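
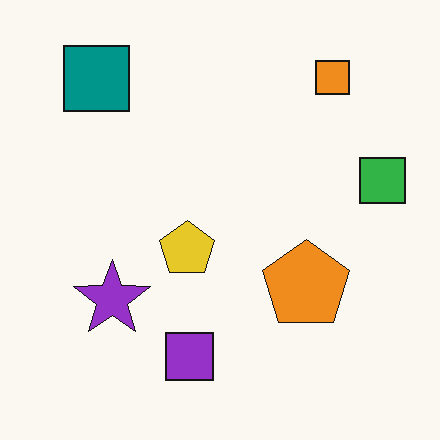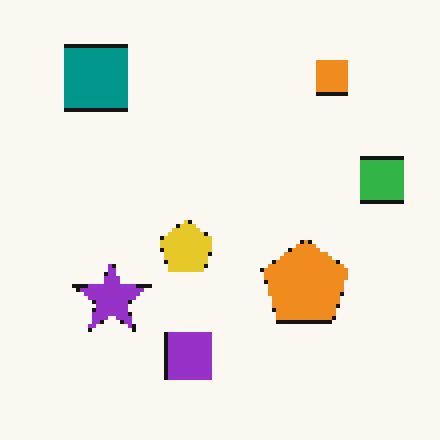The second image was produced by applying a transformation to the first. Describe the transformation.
It was mildly pixelated.

Shapes are reduced to large square blocks; fine edges and outlines are lost — a downscale-then-upscale (mosaic) effect.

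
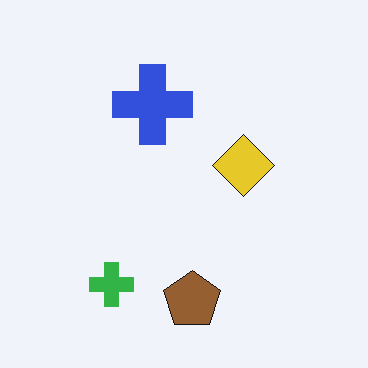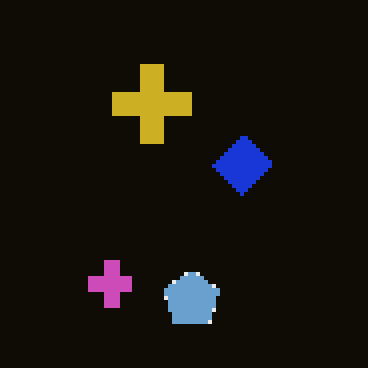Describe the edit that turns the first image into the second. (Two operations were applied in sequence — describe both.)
This is the original image color-inverted (negative), then mildly pixelated.

The light background has become dark and every shape's color is its complement — a photographic negative. Shapes are reduced to large square blocks; fine edges and outlines are lost — a downscale-then-upscale (mosaic) effect.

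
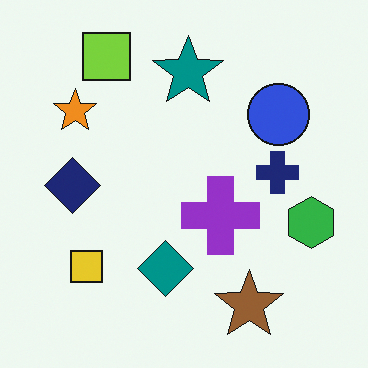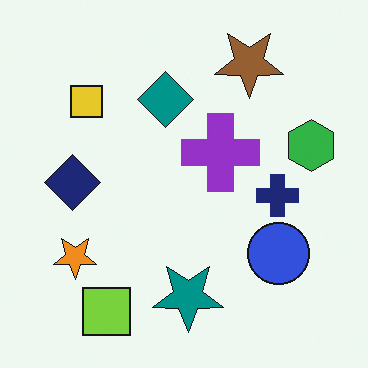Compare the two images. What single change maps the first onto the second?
The transformation is: flipped vertically (top ↔ bottom).

The lime square is in the top-left of the first image and the bottom-left of the second — shapes on opposite sides of the horizontal midline have swapped in a mirror flip.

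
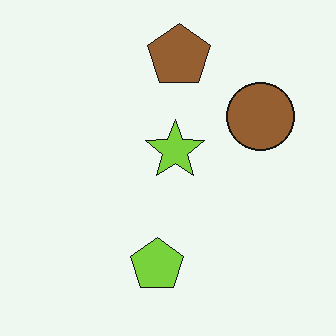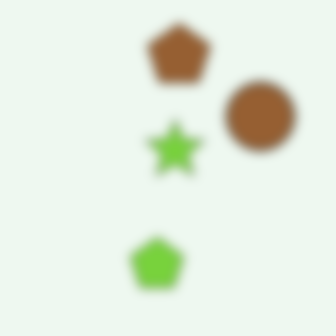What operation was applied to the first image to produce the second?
The second image is the first heavily blurred.

Shape edges and outlines are uniformly softened across the whole image.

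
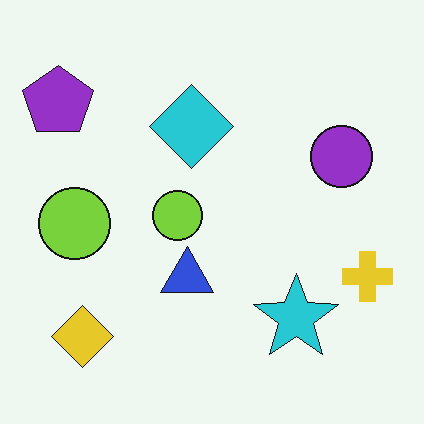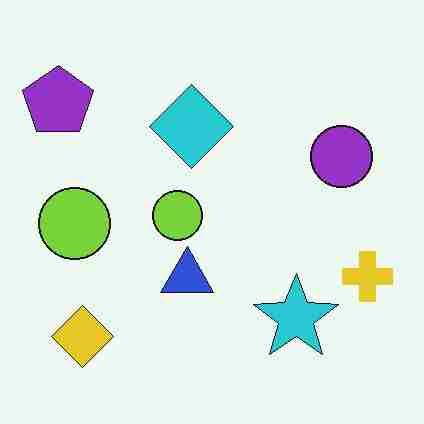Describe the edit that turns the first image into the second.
It was heavily JPEG-compressed with obvious blocking artifacts.

Blocky 8×8 compression artifacts appear around shape edges and the flat background shows ringing — characteristic JPEG degradation.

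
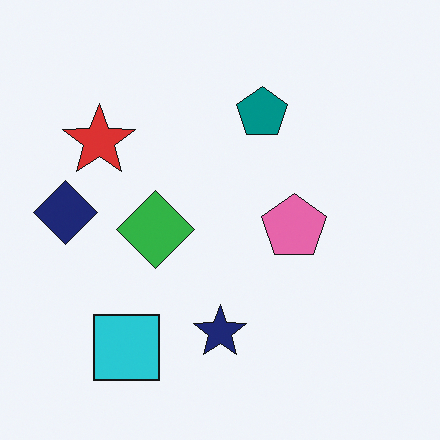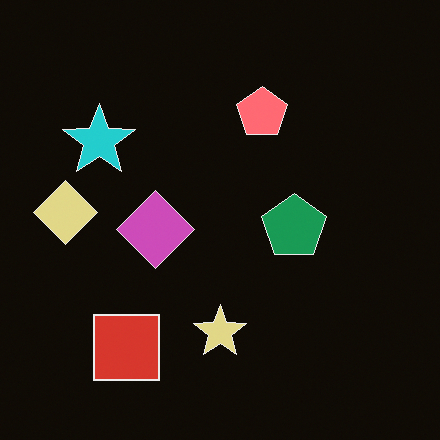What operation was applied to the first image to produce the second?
The second image is the first color-inverted (negative).

The light background has become dark and every shape's color is its complement — a photographic negative.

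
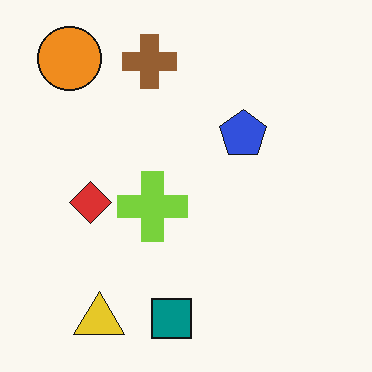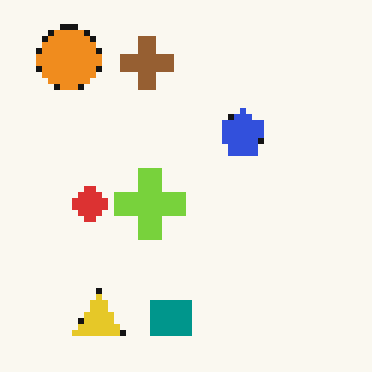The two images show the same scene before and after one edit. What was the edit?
It was pixelated into visible square blocks.

Shapes are reduced to large square blocks; fine edges and outlines are lost — a downscale-then-upscale (mosaic) effect.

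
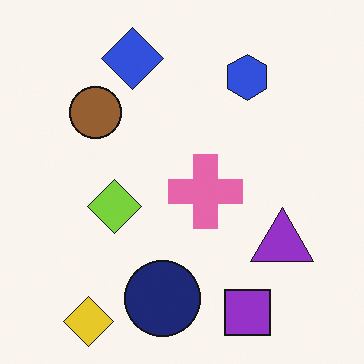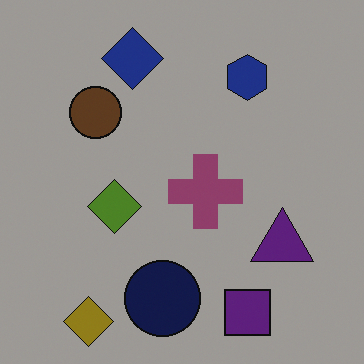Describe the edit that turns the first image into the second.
The transformation is: noticeably darkened.

Every pixel — background and shapes alike — is uniformly darkened.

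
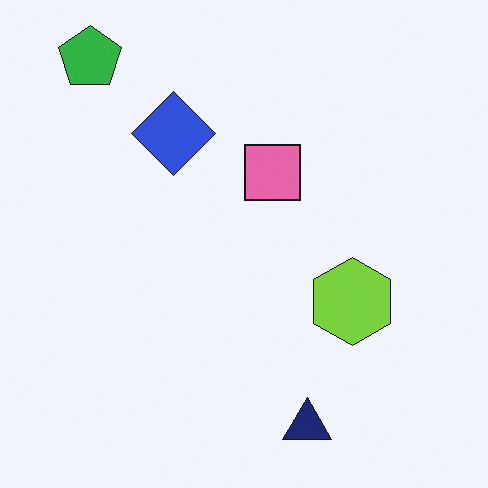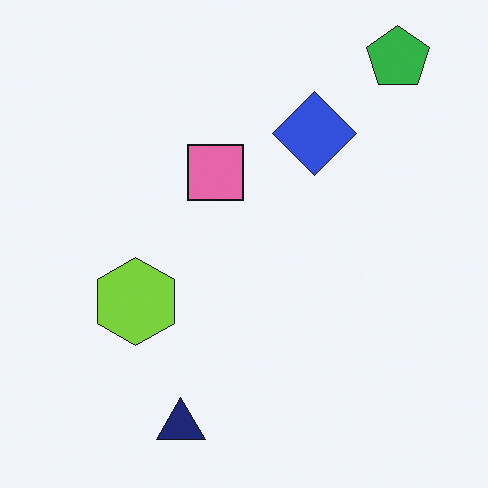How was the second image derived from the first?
This is the original image flipped horizontally (left ↔ right).

The green pentagon is in the top-left of the first image and the top-right of the second — shapes on opposite sides of the vertical midline have swapped in a mirror flip.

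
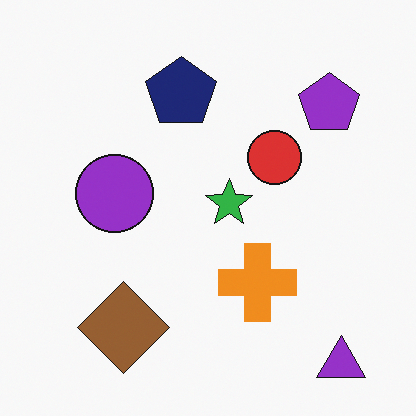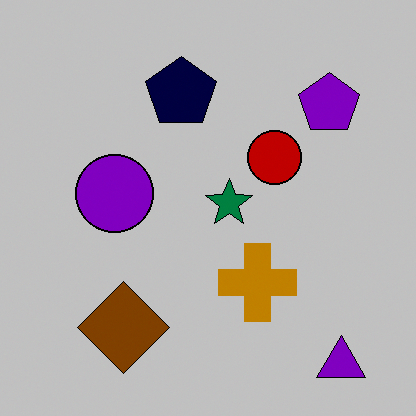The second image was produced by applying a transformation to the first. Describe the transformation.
It was heavily posterized to just a handful of flat colors.

Each flat color has snapped to a coarser quantized level — most visibly, the near-white background has dropped to a flat grey.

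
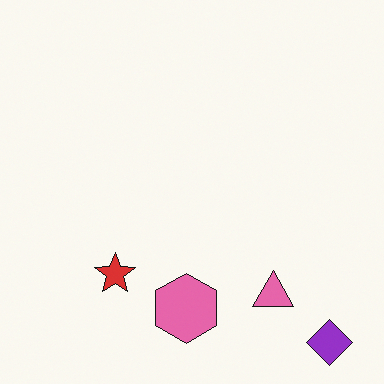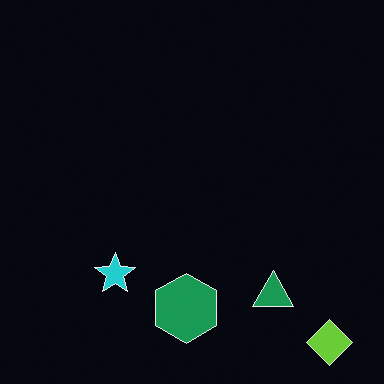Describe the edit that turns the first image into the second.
The transformation is: color-inverted (negative).

The light background has become dark and every shape's color is its complement — a photographic negative.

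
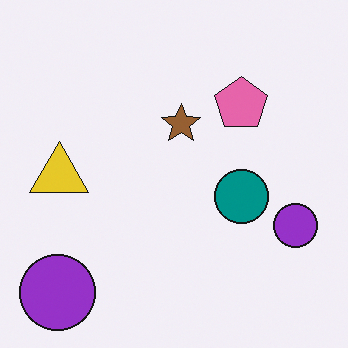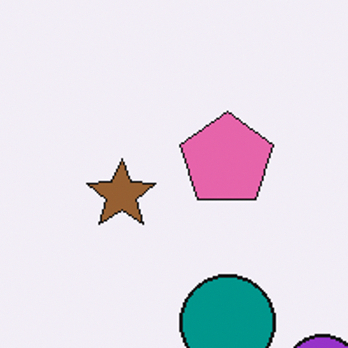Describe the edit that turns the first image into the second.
The image was cropped tightly and scaled back up.

The visible shapes are larger and the field of view is narrower; shapes near the original edges may be partly or wholly outside the frame — a crop-and-rescale.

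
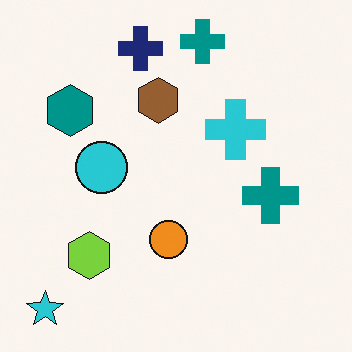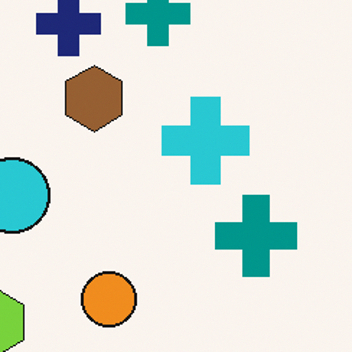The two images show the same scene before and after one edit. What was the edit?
This is the original image cropped slightly and scaled back up.

The visible shapes are larger and the field of view is narrower; shapes near the original edges may be partly or wholly outside the frame — a crop-and-rescale.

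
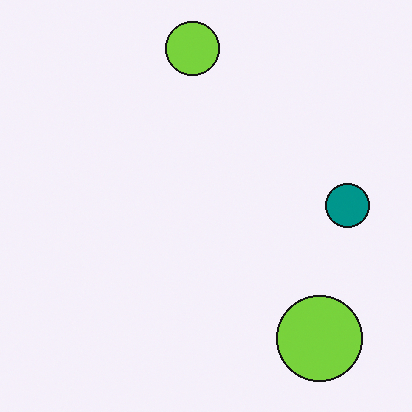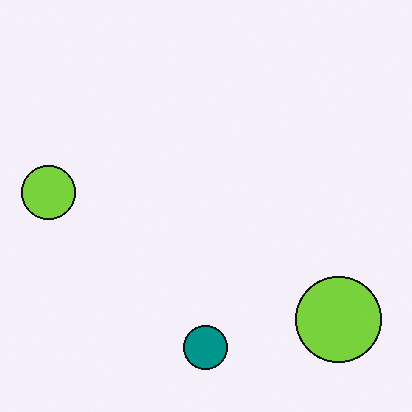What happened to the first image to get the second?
The image was transposed (reflected across the top-left ↔ bottom-right diagonal).

Shapes have swapped their row and column positions — what was in the top-right is now in the bottom-left — a diagonal reflection.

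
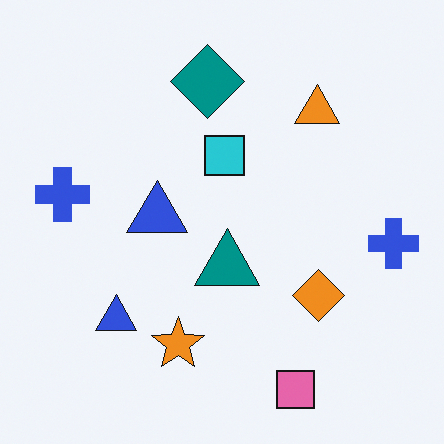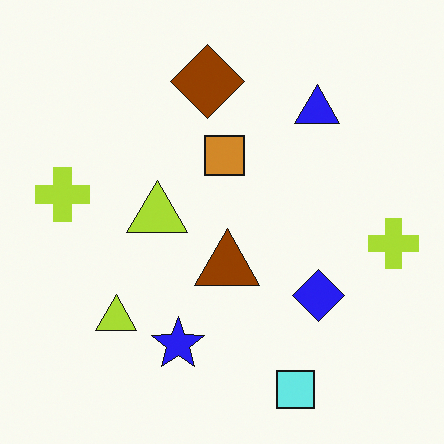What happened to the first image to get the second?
The image was hue-shifted by a large amount.

Every shape's color has rotated by the same amount around the hue wheel — a uniform hue shift.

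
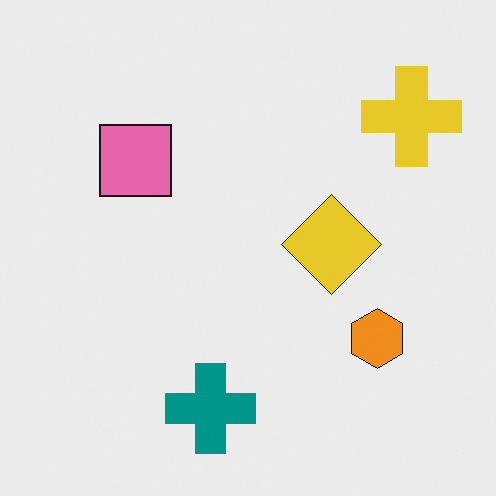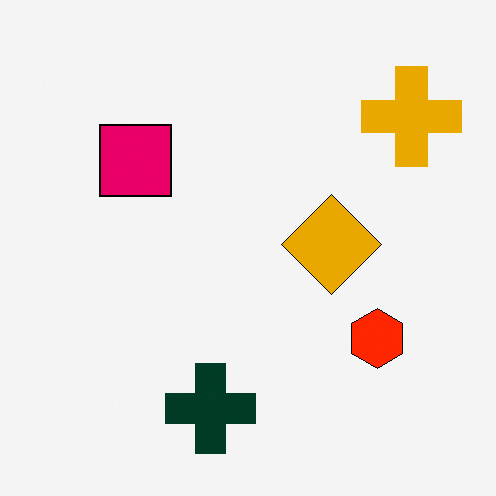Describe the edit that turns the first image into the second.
The second image is the first given much higher contrast.

Tones are pushed away from mid-grey across the whole image — a global contrast change.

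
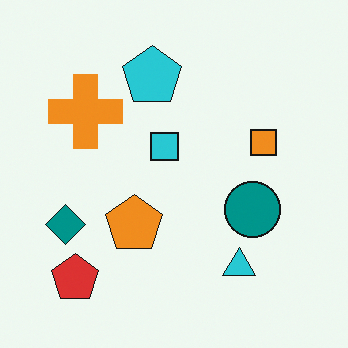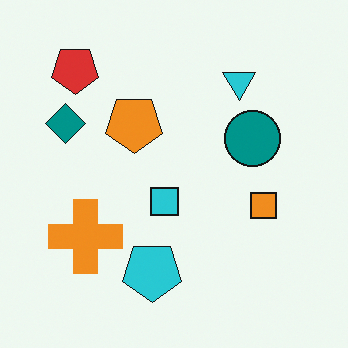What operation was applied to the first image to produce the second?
The transformation is: flipped vertically (top ↔ bottom).

The red pentagon is in the bottom-left of the first image and the top-left of the second — shapes on opposite sides of the horizontal midline have swapped in a mirror flip.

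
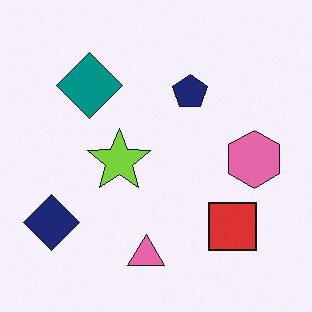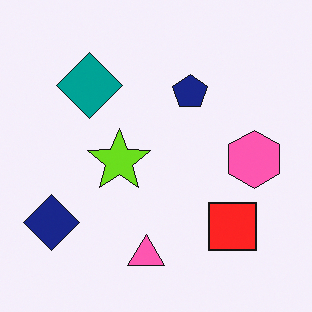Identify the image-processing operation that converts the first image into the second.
The second image is the first slightly oversaturated.

All colors are more vivid — a global saturation change.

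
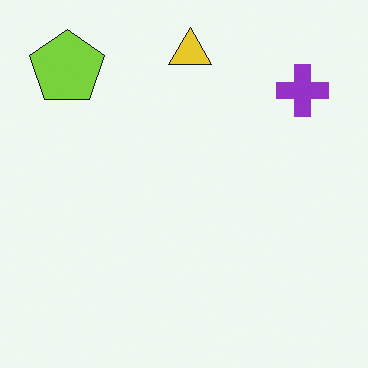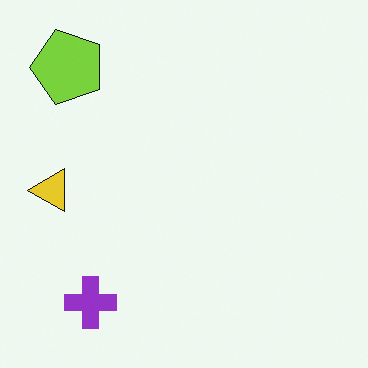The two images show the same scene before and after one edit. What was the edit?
It was transposed (reflected across the top-left ↔ bottom-right diagonal).

Shapes have swapped their row and column positions — what was in the top-right is now in the bottom-left — a diagonal reflection.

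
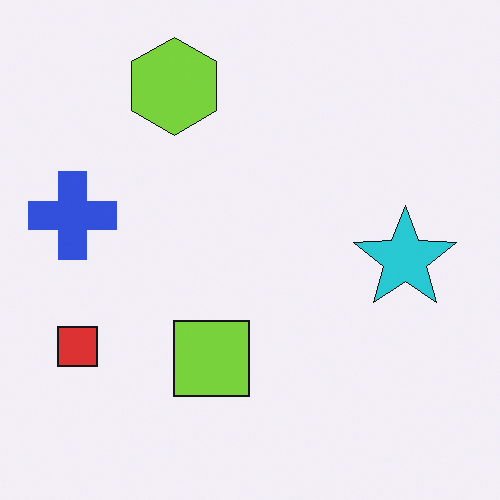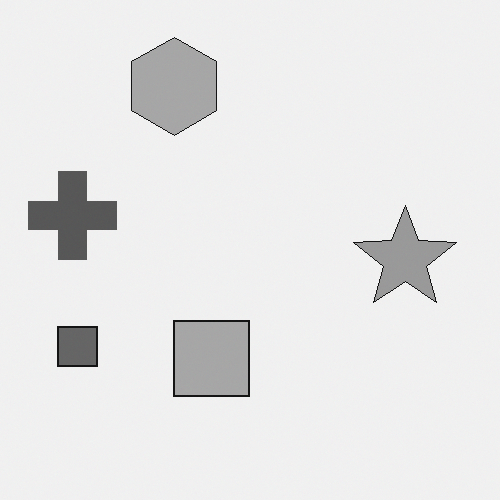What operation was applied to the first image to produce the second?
This is the original image converted to grayscale.

All color is removed — every shape is now a shade of grey.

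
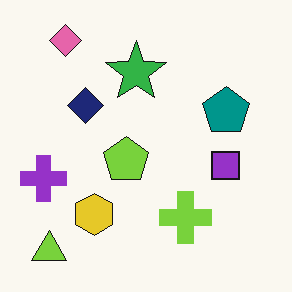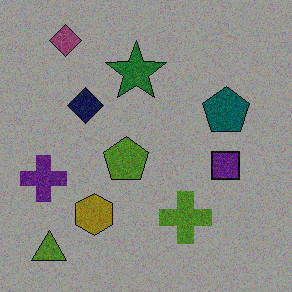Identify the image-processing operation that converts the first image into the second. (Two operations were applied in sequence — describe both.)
The image was degraded with a thick layer of grain, then substantially darkened.

Random speckle covers the whole image, including the flat background. Every pixel — background and shapes alike — is uniformly darkened.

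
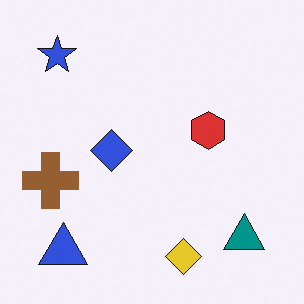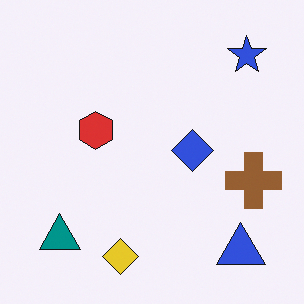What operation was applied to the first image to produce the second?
It was flipped horizontally (left ↔ right).

The brown cross is in the left of the first image and the right of the second — shapes on opposite sides of the vertical midline have swapped in a mirror flip.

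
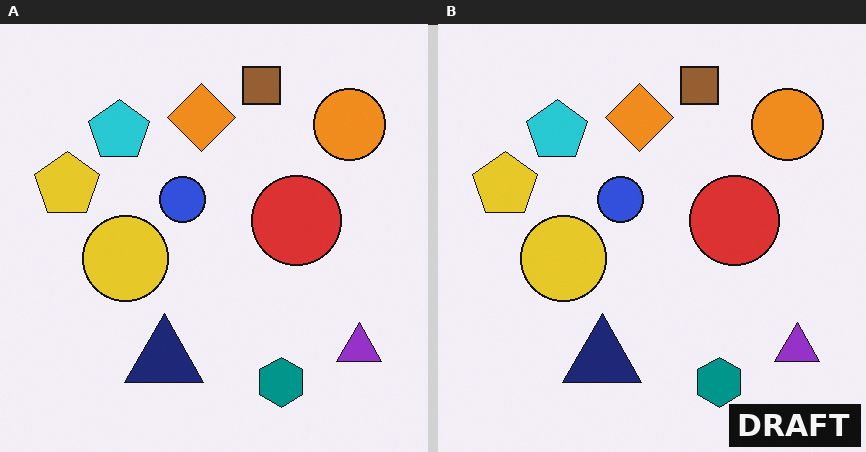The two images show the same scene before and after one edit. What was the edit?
The transformation is: watermarked with the text "DRAFT" in the lower-right corner.

A dark label reading "DRAFT" appears in the lower-right corner.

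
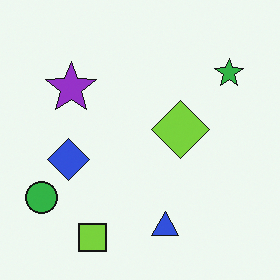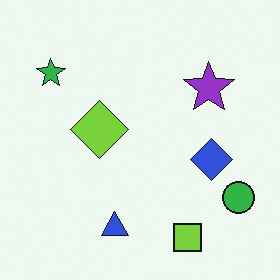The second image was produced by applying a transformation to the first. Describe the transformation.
Flipped horizontally (left ↔ right).

The green circle is in the bottom-left of the first image and the bottom-right of the second — shapes on opposite sides of the vertical midline have swapped in a mirror flip.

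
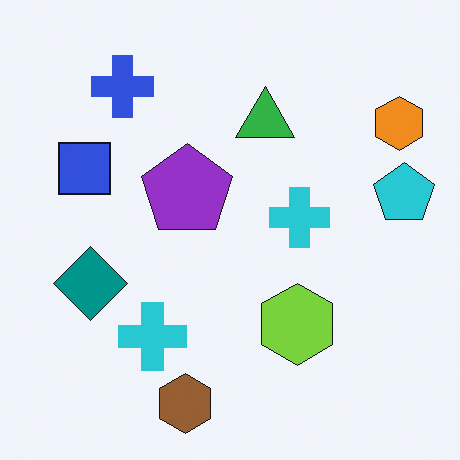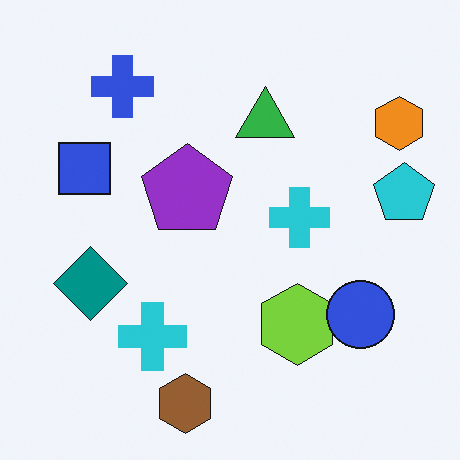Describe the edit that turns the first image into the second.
It was overlaid with an additional blue circle.

A blue circle appears in the second image that is absent from the first.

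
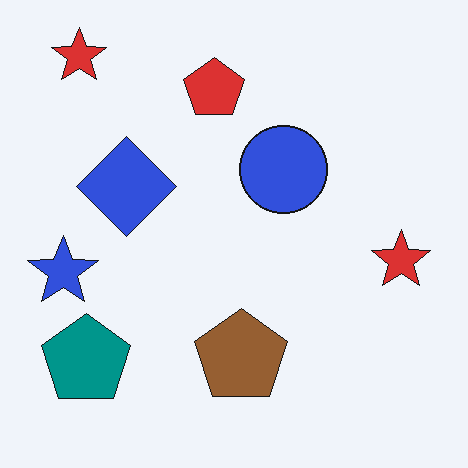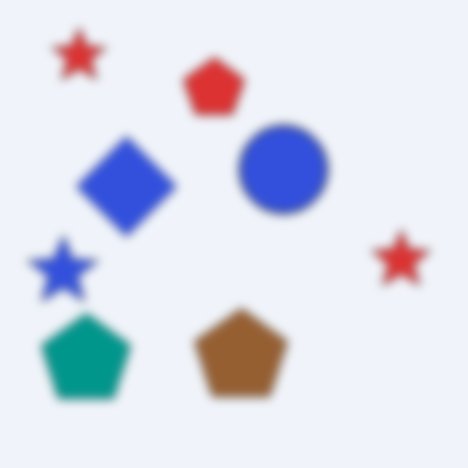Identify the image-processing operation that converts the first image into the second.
Strongly gaussian-blurred.

Shape edges and outlines are uniformly softened across the whole image.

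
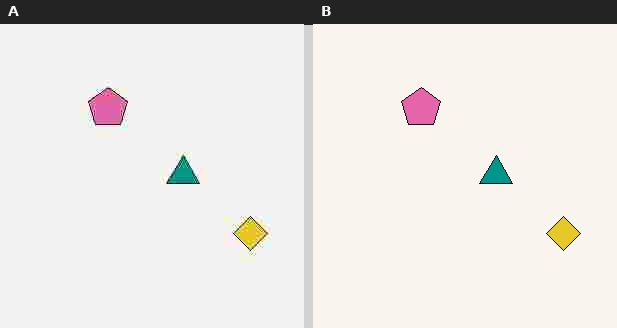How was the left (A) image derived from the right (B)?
The image was degraded with heavy JPEG compression.

Blocky 8×8 compression artifacts appear around shape edges and the flat background shows ringing — characteristic JPEG degradation.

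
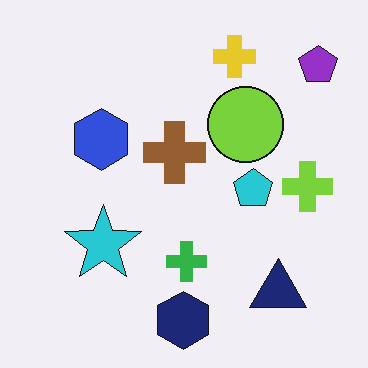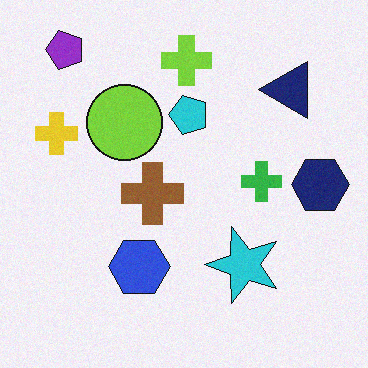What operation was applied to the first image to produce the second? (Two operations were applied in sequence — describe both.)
Rotated 90° counter-clockwise, then degraded with a light layer of grain.

The purple pentagon sits in the top-right of the first image and the top-left of the second — consistent with a whole-image 90° counter-clockwise rotation. Random speckle covers the whole image, including the flat background.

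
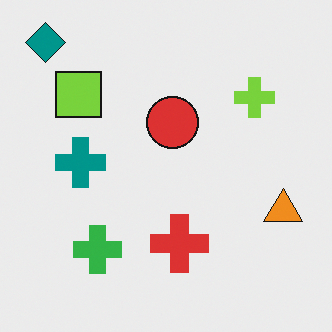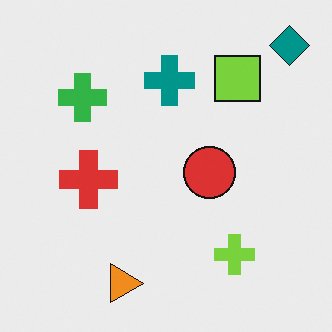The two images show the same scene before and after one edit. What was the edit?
The image was rotated 90° clockwise.

The teal diamond sits in the top-left of the first image and the top-right of the second — consistent with a whole-image 90° clockwise rotation.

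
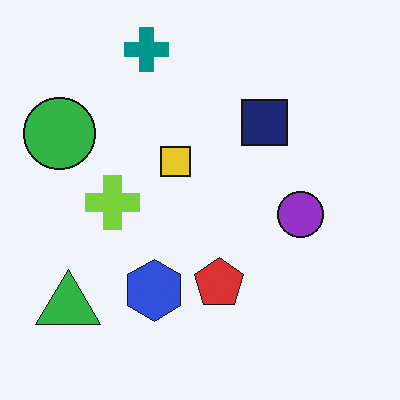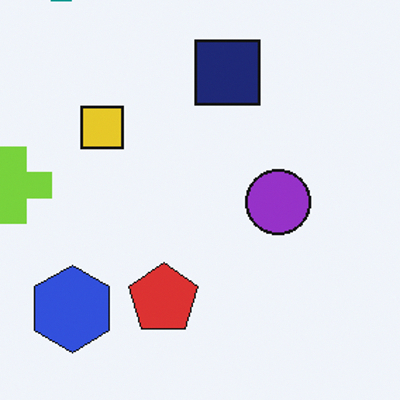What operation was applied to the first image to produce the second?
Cropped to a modestly smaller region and rescaled.

The visible shapes are larger and the field of view is narrower; shapes near the original edges may be partly or wholly outside the frame — a crop-and-rescale.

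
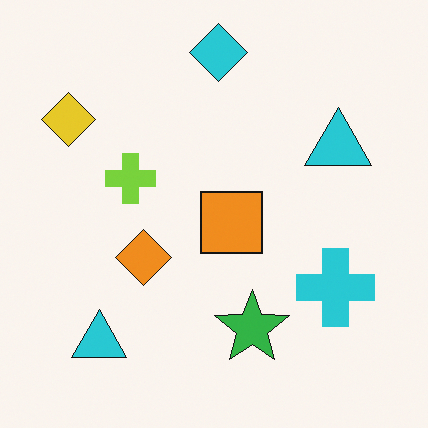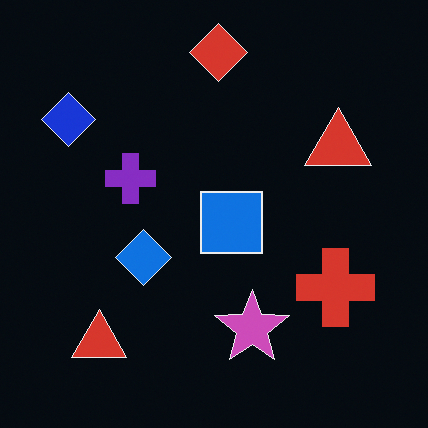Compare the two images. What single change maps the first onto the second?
The image was color-inverted (negative).

The light background has become dark and every shape's color is its complement — a photographic negative.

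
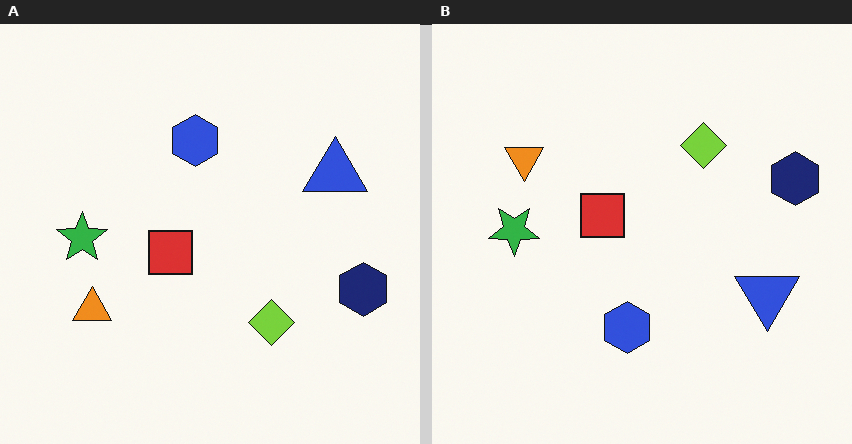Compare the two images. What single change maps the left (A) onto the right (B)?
This is the original image flipped vertically (top ↔ bottom).

The blue hexagon is in the top of the left (A) image and the bottom of the right (B) — shapes on opposite sides of the horizontal midline have swapped in a mirror flip.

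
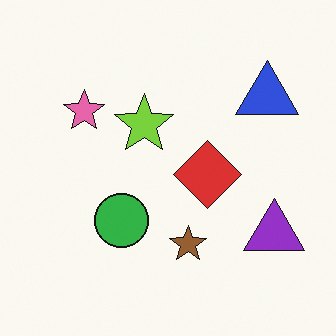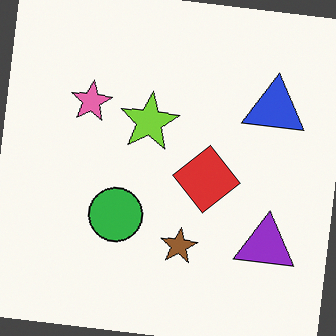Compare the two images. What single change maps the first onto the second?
The second image is the first rotated clockwise by a slight angle.

Every shape is tilted by the same angle and the image corners show triangular fill wedges — a whole-image rotation by a non-right angle.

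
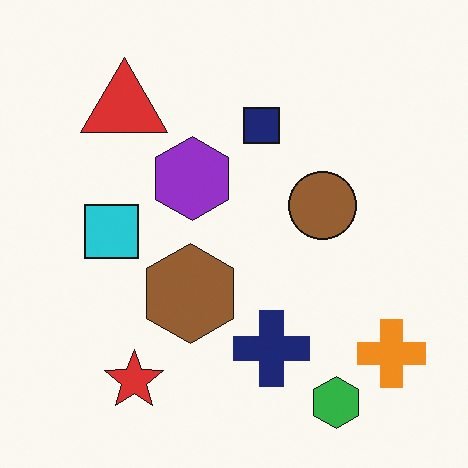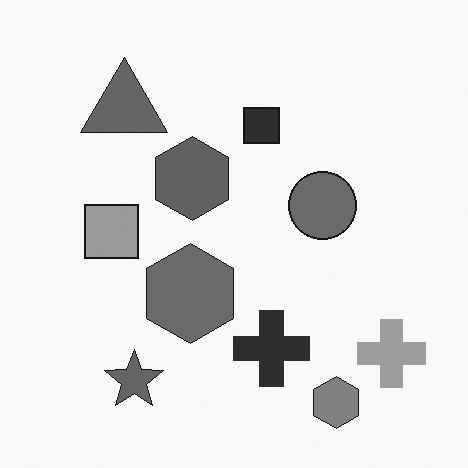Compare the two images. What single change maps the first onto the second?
The transformation is: converted to grayscale.

All color is removed — every shape is now a shade of grey.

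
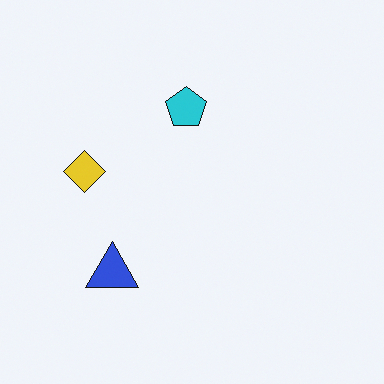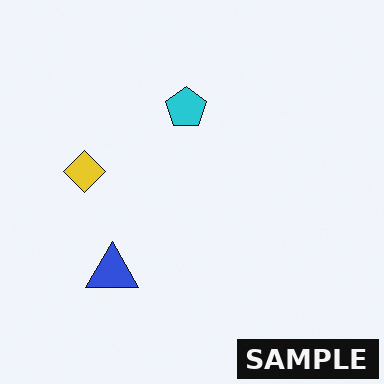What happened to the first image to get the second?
This is the original image watermarked with the text "SAMPLE" in the lower-right corner.

A dark label reading "SAMPLE" appears in the lower-right corner.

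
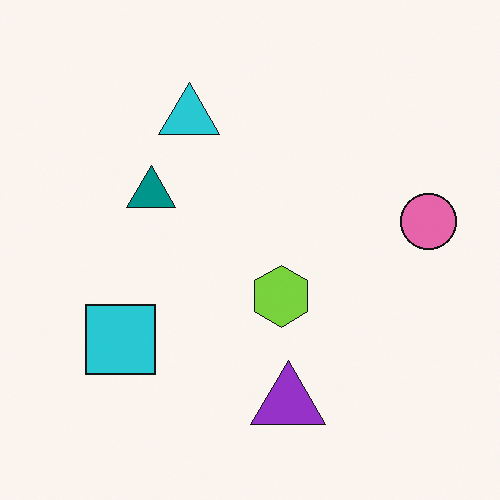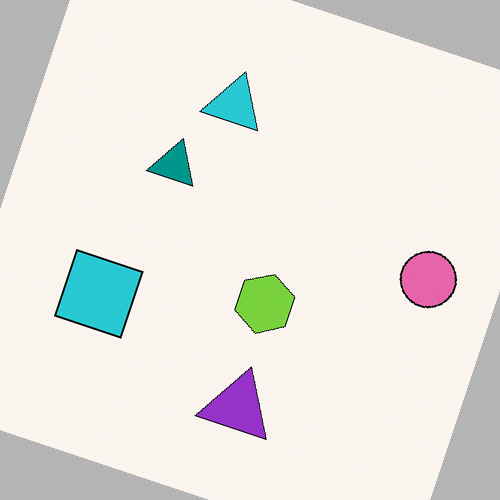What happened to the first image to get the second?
Rotated clockwise by a clearly visible amount.

Every shape is tilted by the same angle and the image corners show triangular fill wedges — a whole-image rotation by a non-right angle.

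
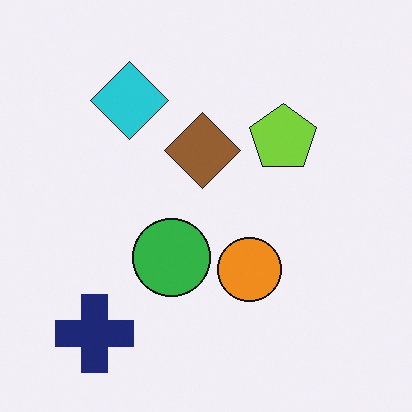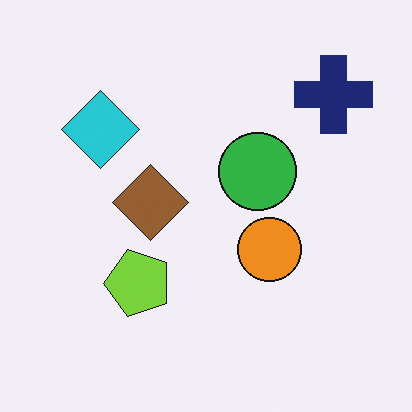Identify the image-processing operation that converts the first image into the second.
The transformation is: transposed (reflected across the top-left ↔ bottom-right diagonal).

Shapes have swapped their row and column positions — what was in the top-right is now in the bottom-left — a diagonal reflection.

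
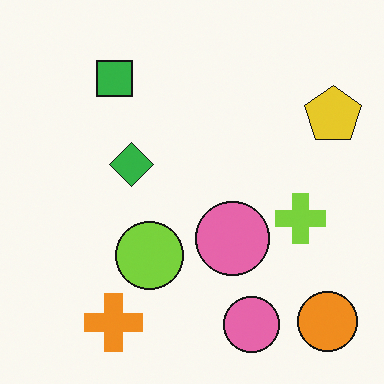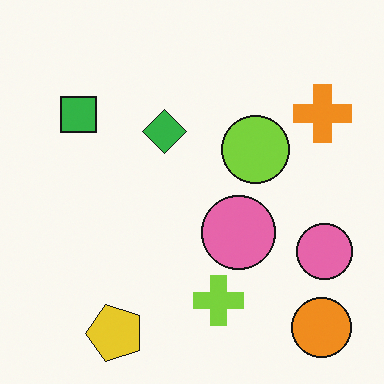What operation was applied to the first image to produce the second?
Transposed (reflected across the top-left ↔ bottom-right diagonal).

Shapes have swapped their row and column positions — what was in the top-right is now in the bottom-left — a diagonal reflection.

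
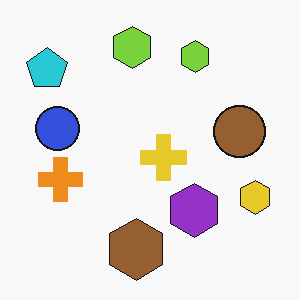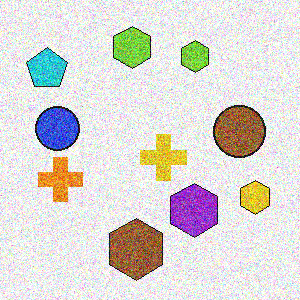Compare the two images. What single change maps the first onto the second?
The image was degraded with heavy additive noise.

Random speckle covers the whole image, including the flat background.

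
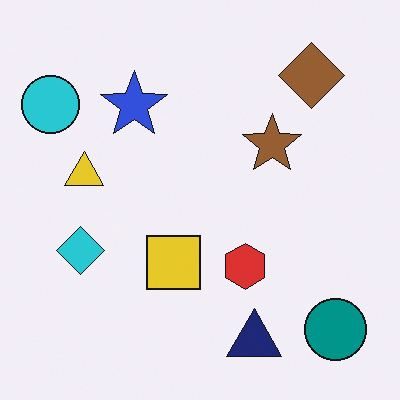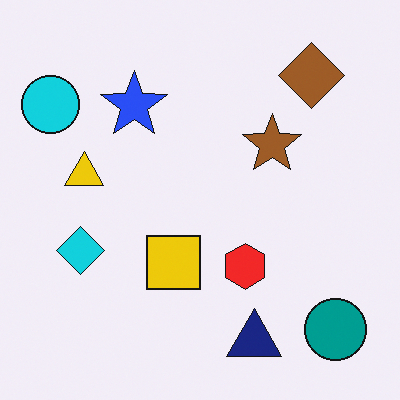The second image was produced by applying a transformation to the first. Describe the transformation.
The transformation is: slightly oversaturated.

All colors are more vivid — a global saturation change.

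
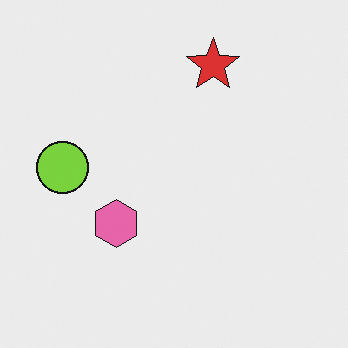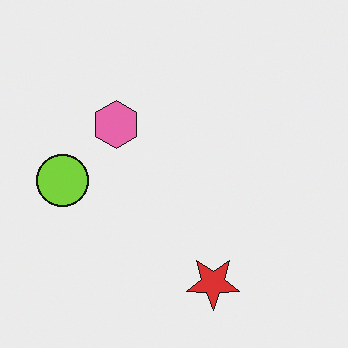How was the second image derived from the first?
Flipped vertically (top ↔ bottom).

The red star is in the top of the first image and the bottom of the second — shapes on opposite sides of the horizontal midline have swapped in a mirror flip.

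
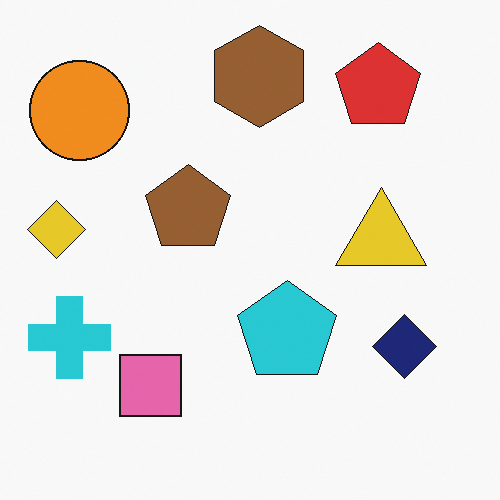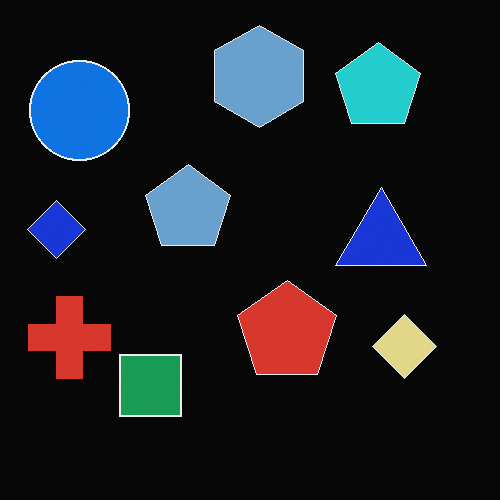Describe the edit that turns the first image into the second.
This is the original image color-inverted (negative).

The light background has become dark and every shape's color is its complement — a photographic negative.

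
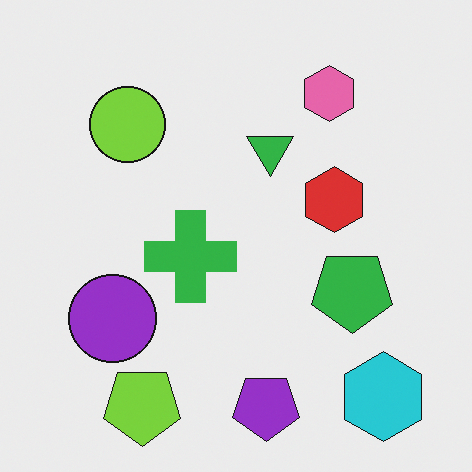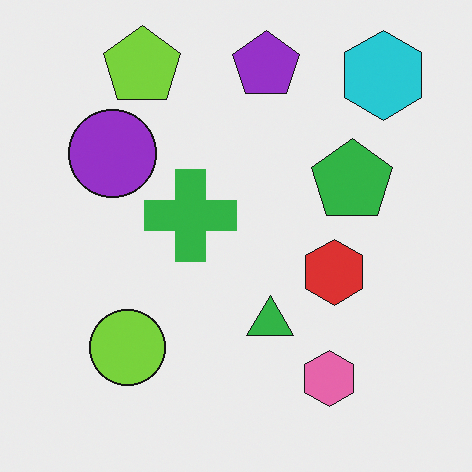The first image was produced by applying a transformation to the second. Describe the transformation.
The image was flipped vertically (top ↔ bottom).

The purple pentagon is in the top of the second image and the bottom of the first — shapes on opposite sides of the horizontal midline have swapped in a mirror flip.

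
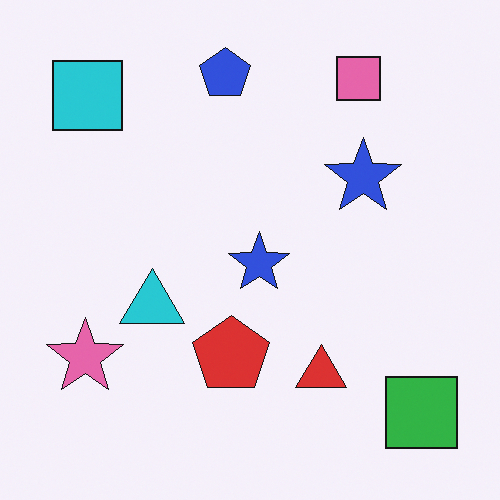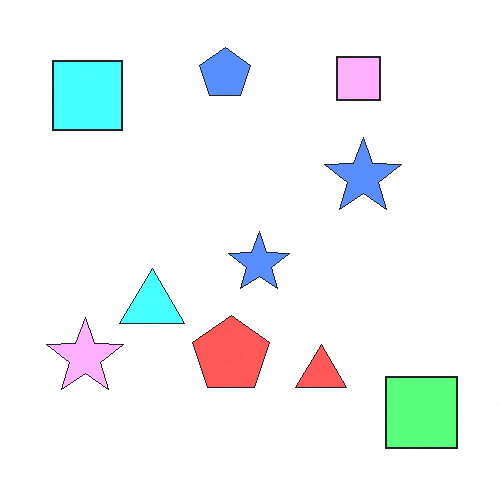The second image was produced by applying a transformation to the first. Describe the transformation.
The second image is the first substantially brightened.

Every pixel — background and shapes alike — is uniformly brightened.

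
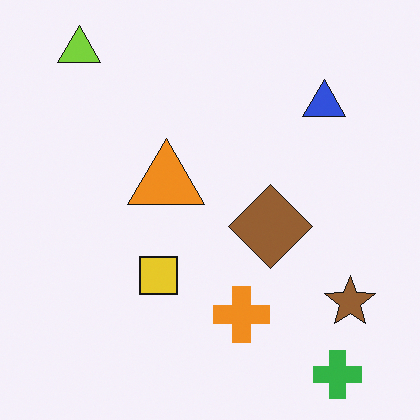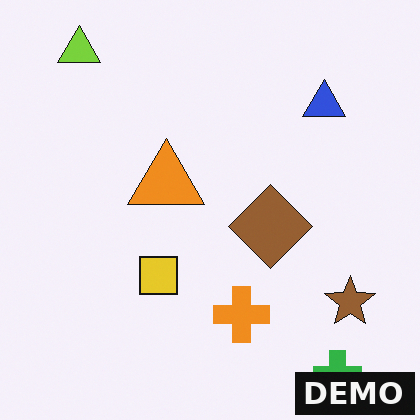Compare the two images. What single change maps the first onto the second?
It was watermarked with the text "DEMO" in the lower-right corner.

A dark label reading "DEMO" appears in the lower-right corner.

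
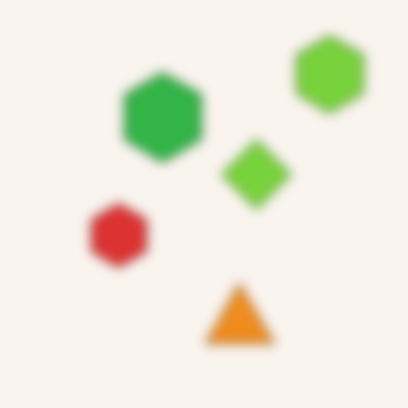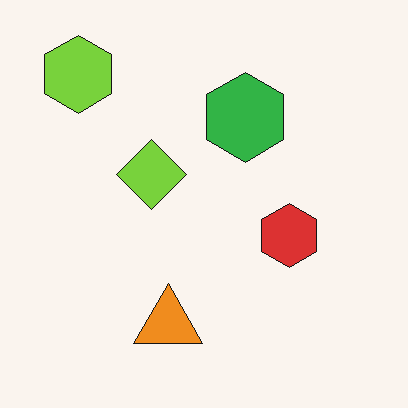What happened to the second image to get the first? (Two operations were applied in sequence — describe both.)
It was flipped horizontally (left ↔ right), then heavily blurred.

The lime hexagon is in the top-left of the second image and the top-right of the first — shapes on opposite sides of the vertical midline have swapped in a mirror flip. Shape edges and outlines are uniformly softened across the whole image.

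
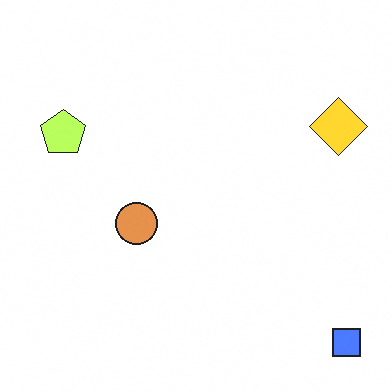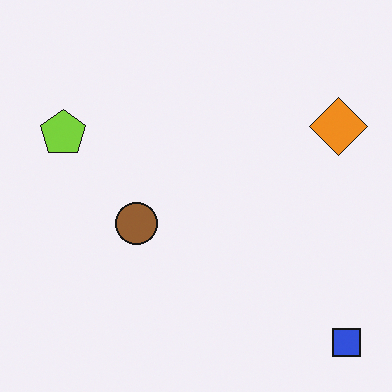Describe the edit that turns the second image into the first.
The transformation is: substantially brightened.

Every pixel — background and shapes alike — is uniformly brightened.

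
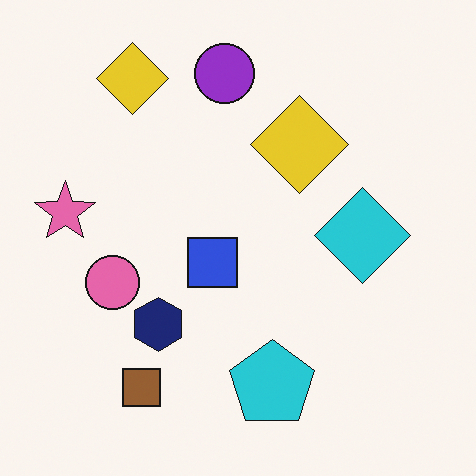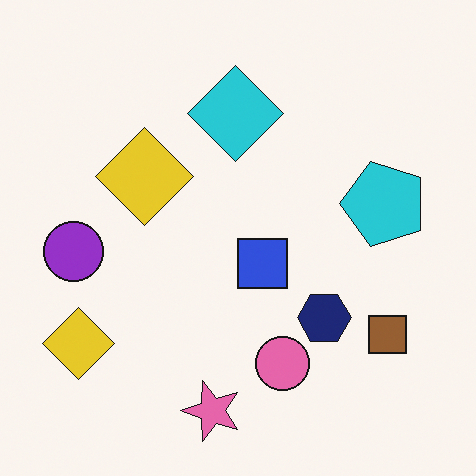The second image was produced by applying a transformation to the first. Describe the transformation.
The transformation is: rotated 90° counter-clockwise.

The brown square sits in the bottom-left of the first image and the bottom-right of the second — consistent with a whole-image 90° counter-clockwise rotation.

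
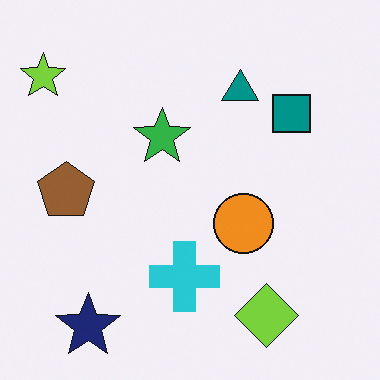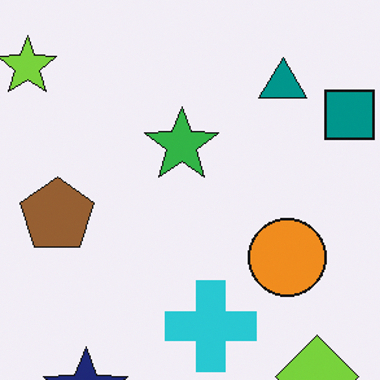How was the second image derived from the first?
The transformation is: cropped to a modestly smaller region and rescaled.

The visible shapes are larger and the field of view is narrower; shapes near the original edges may be partly or wholly outside the frame — a crop-and-rescale.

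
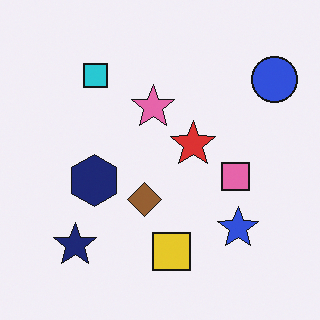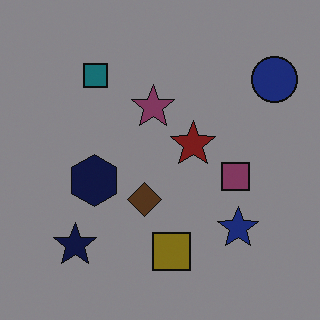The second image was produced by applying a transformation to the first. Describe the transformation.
The second image is the first substantially darkened.

Every pixel — background and shapes alike — is uniformly darkened.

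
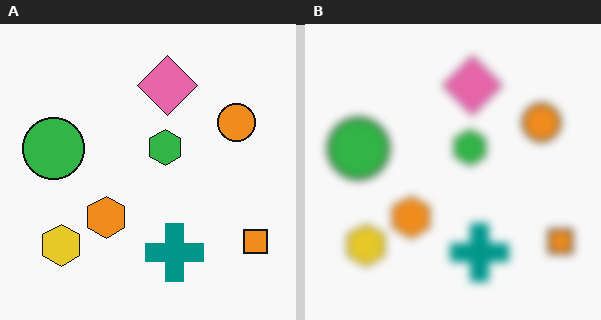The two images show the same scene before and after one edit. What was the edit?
This is the original image moderately blurred.

Shape edges and outlines are uniformly softened across the whole image.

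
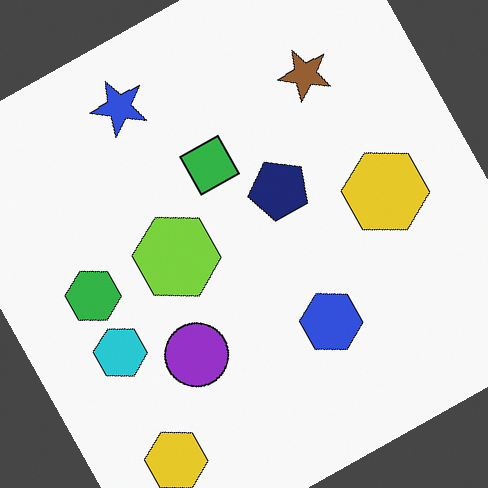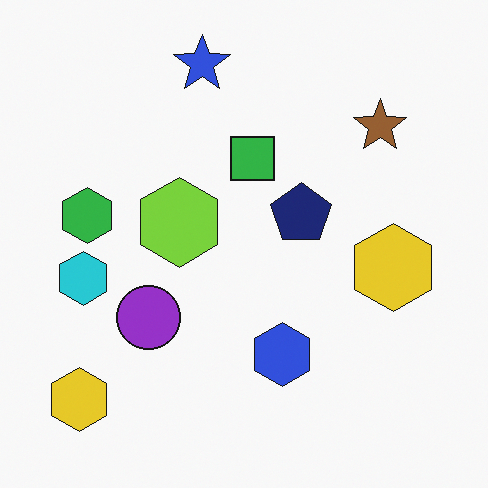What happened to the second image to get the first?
Rotated counter-clockwise by a moderate amount.

Every shape is tilted by the same angle and the image corners show triangular fill wedges — a whole-image rotation by a non-right angle.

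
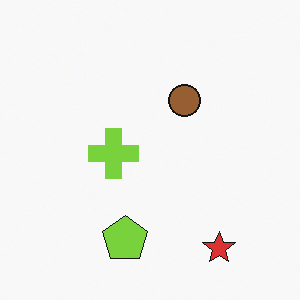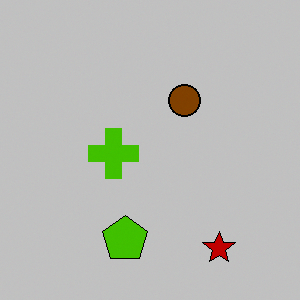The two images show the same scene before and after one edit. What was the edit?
It was aggressively posterized.

Each flat color has snapped to a coarser quantized level — most visibly, the near-white background has dropped to a flat grey.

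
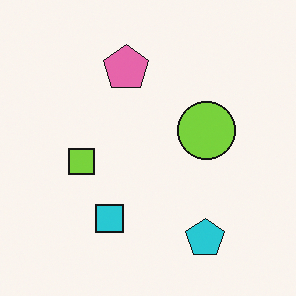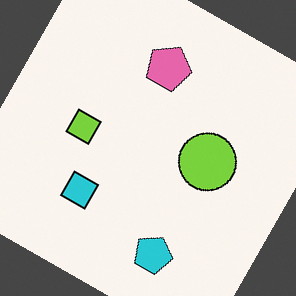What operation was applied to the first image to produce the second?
This is the original image rotated clockwise by a moderate amount.

Every shape is tilted by the same angle and the image corners show triangular fill wedges — a whole-image rotation by a non-right angle.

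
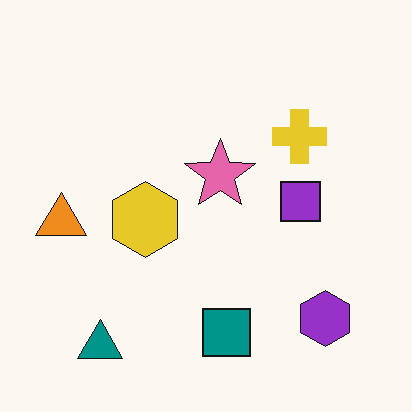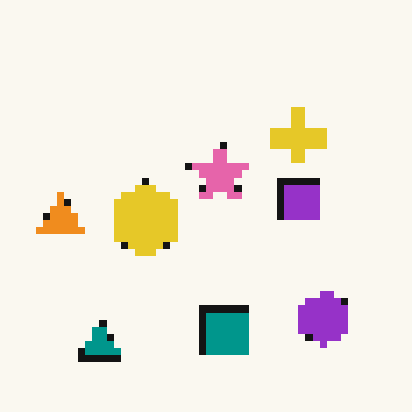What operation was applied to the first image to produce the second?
The image was pixelated into visible square blocks.

Shapes are reduced to large square blocks; fine edges and outlines are lost — a downscale-then-upscale (mosaic) effect.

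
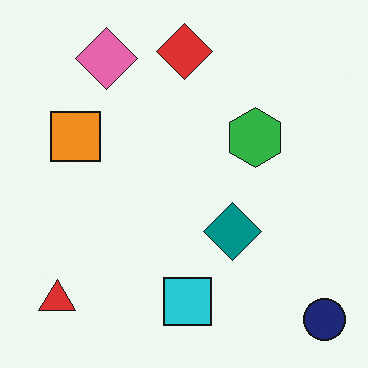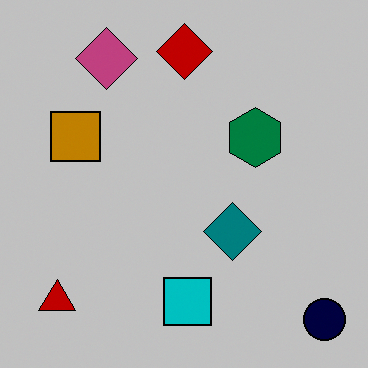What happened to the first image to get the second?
Heavily posterized to just a handful of flat colors.

Each flat color has snapped to a coarser quantized level — most visibly, the near-white background has dropped to a flat grey.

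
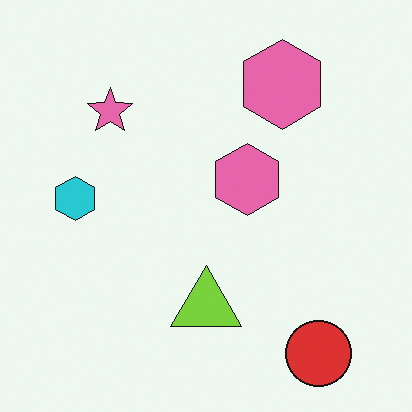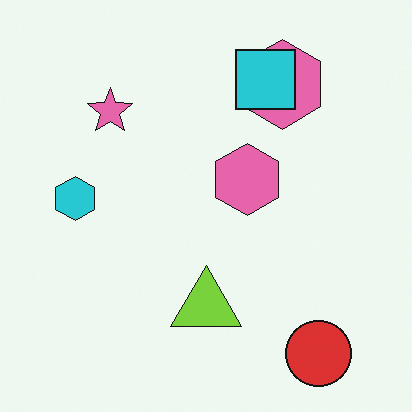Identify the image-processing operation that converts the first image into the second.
The second image is the first overlaid with an additional cyan square.

A cyan square appears in the second image that is absent from the first.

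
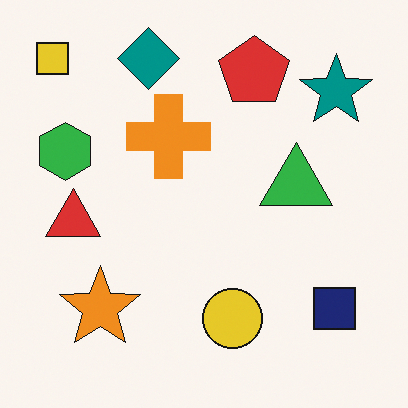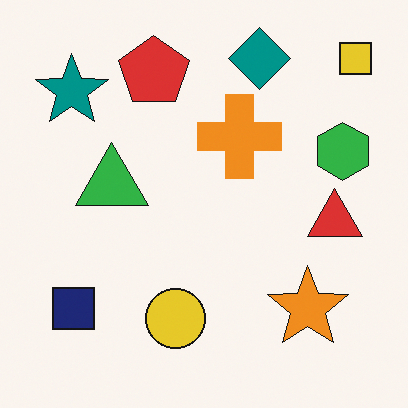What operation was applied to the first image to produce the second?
The transformation is: flipped horizontally (left ↔ right).

The yellow square is in the top-left of the first image and the top-right of the second — shapes on opposite sides of the vertical midline have swapped in a mirror flip.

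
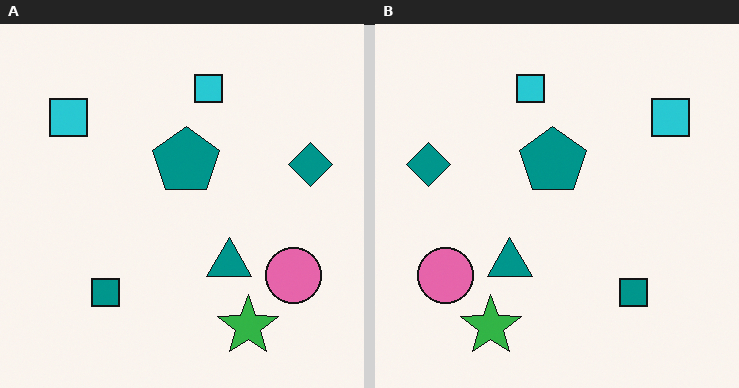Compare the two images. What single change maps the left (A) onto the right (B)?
This is the original image flipped horizontally (left ↔ right).

The teal diamond is in the right of the left (A) image and the left of the right (B) — shapes on opposite sides of the vertical midline have swapped in a mirror flip.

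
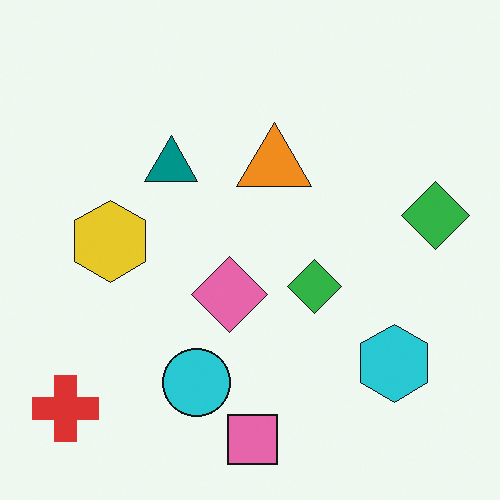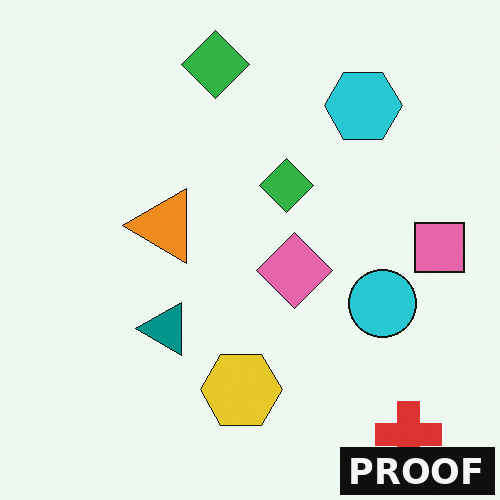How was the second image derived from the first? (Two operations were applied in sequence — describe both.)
The image was rotated 90° counter-clockwise, then watermarked with the text "PROOF" in the lower-right corner.

The red cross sits in the bottom-left of the first image and the bottom-right of the second — consistent with a whole-image 90° counter-clockwise rotation. A dark label reading "PROOF" appears in the lower-right corner.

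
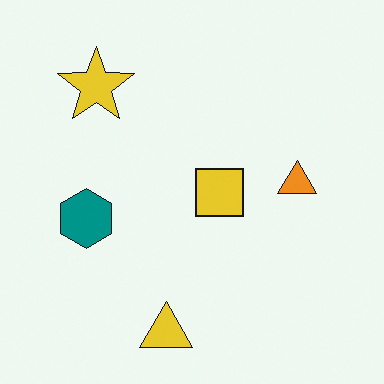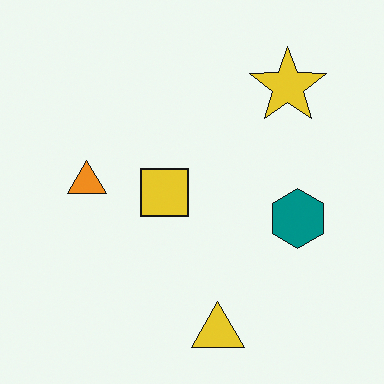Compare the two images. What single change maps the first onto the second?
Flipped horizontally (left ↔ right).

The teal hexagon is in the left of the first image and the right of the second — shapes on opposite sides of the vertical midline have swapped in a mirror flip.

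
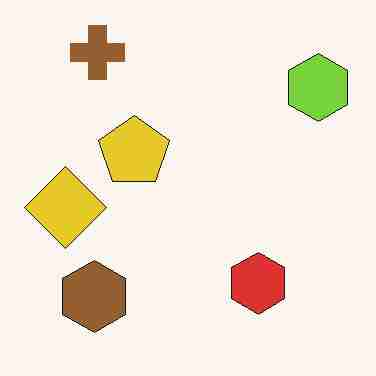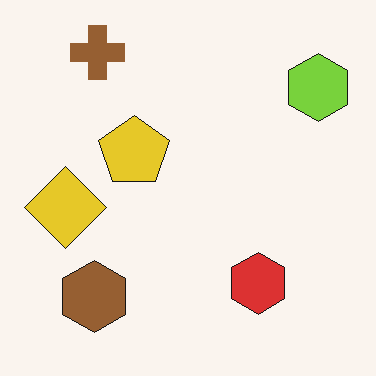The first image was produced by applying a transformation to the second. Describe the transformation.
The image was heavily JPEG-compressed with obvious blocking artifacts.

Blocky 8×8 compression artifacts appear around shape edges and the flat background shows ringing — characteristic JPEG degradation.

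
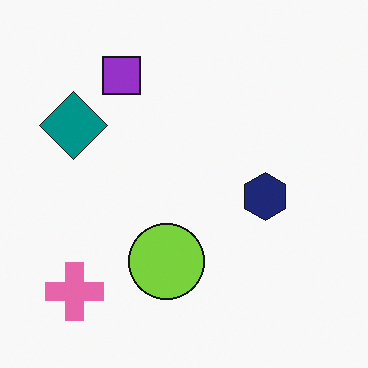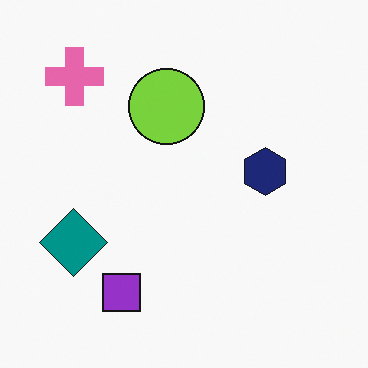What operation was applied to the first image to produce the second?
The transformation is: flipped vertically (top ↔ bottom).

The purple square is in the top-left of the first image and the bottom-left of the second — shapes on opposite sides of the horizontal midline have swapped in a mirror flip.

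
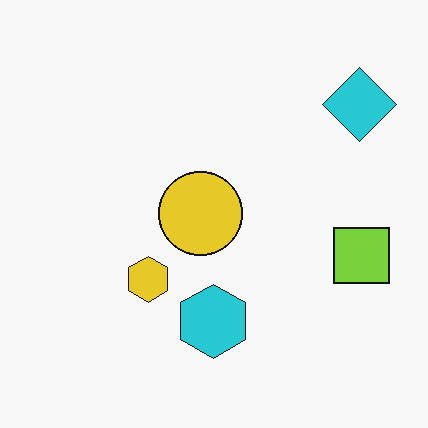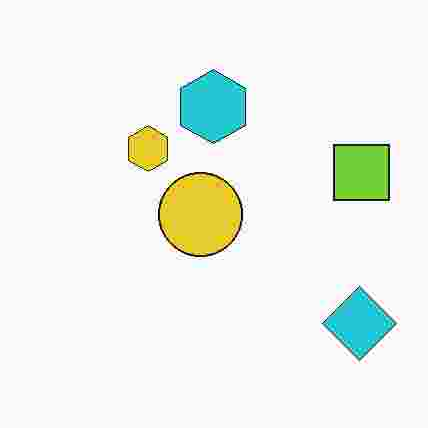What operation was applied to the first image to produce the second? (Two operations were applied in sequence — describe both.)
The second image is the first heavily JPEG-compressed with obvious blocking artifacts, then flipped vertically (top ↔ bottom).

Blocky 8×8 compression artifacts appear around shape edges and the flat background shows ringing — characteristic JPEG degradation. The cyan diamond is in the top-right of the first image and the bottom-right of the second — shapes on opposite sides of the horizontal midline have swapped in a mirror flip.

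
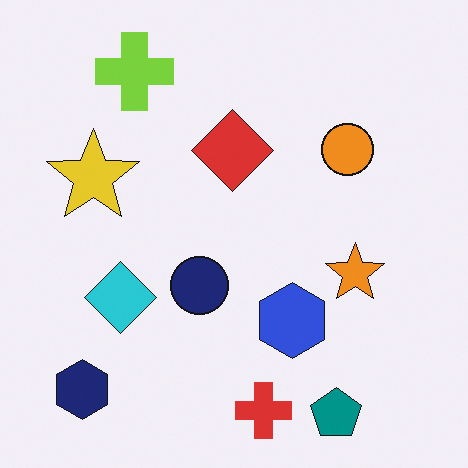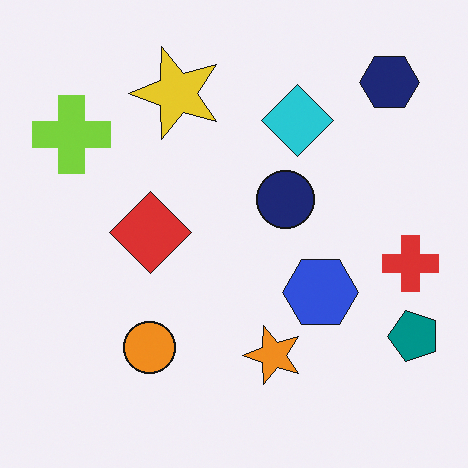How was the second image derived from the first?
It was transposed (reflected across the top-left ↔ bottom-right diagonal).

Shapes have swapped their row and column positions — what was in the top-right is now in the bottom-left — a diagonal reflection.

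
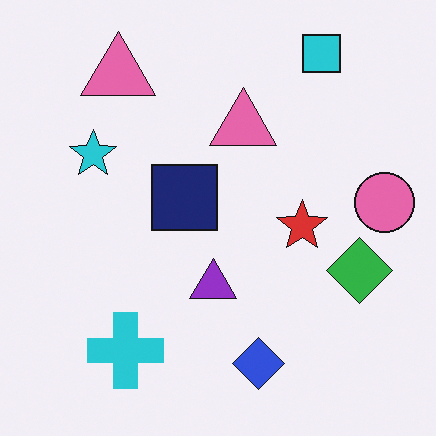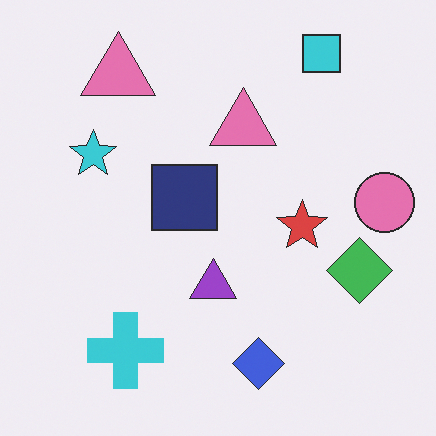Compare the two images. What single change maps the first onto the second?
Given slightly reduced contrast.

Tones are pushed toward mid-grey across the whole image — a global contrast change.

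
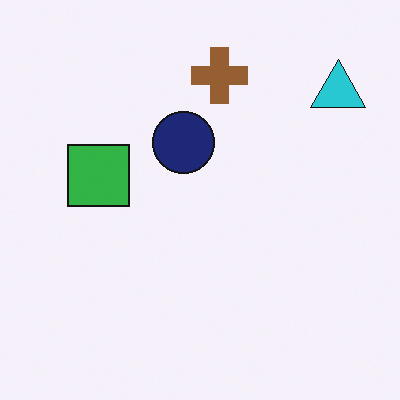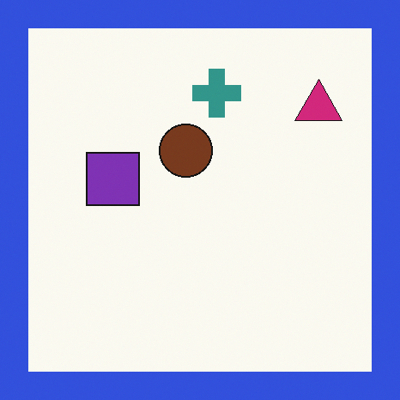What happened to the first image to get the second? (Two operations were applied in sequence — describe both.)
The second image is the first hue-shifted by a moderate amount, then framed with a blue border.

Every shape's color has rotated by the same amount around the hue wheel — a uniform hue shift. A solid blue frame runs around the edge of the second image, with the content slightly shrunk inside it.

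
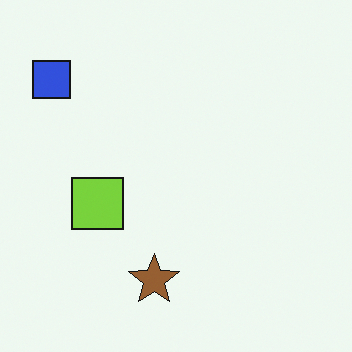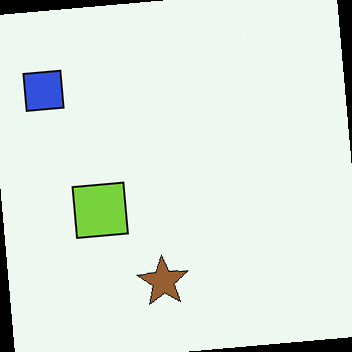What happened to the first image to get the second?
Rotated counter-clockwise by a few degrees.

Every shape is tilted by the same angle and the image corners show triangular fill wedges — a whole-image rotation by a non-right angle.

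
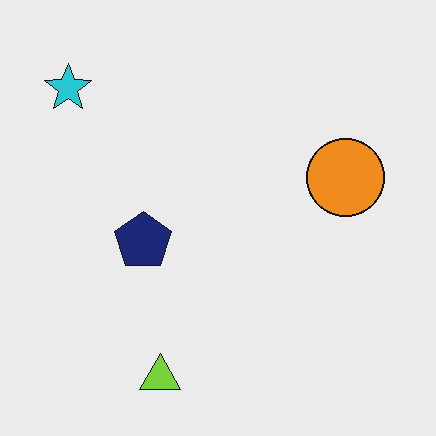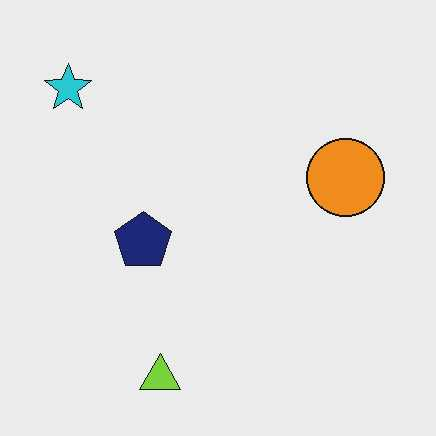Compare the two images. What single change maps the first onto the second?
This is the original image given moderate JPEG compression.

Blocky 8×8 compression artifacts appear around shape edges and the flat background shows ringing — characteristic JPEG degradation.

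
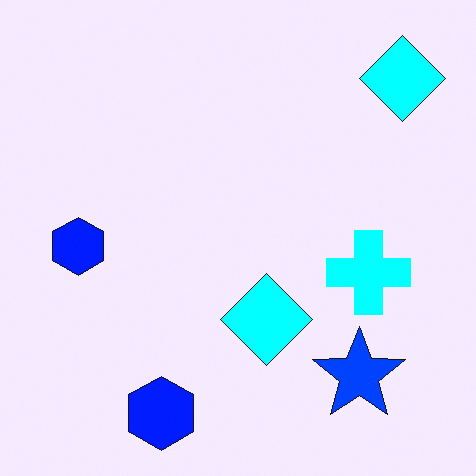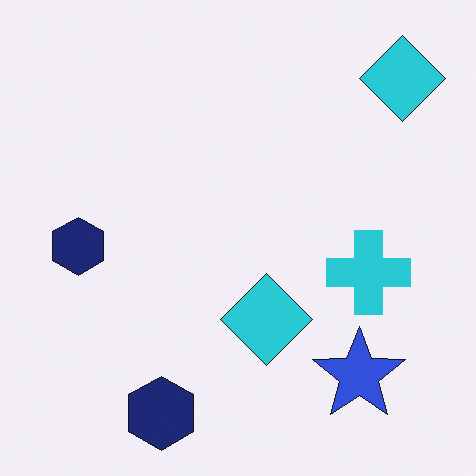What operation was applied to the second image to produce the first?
The transformation is: heavily oversaturated.

All colors are more vivid — a global saturation change.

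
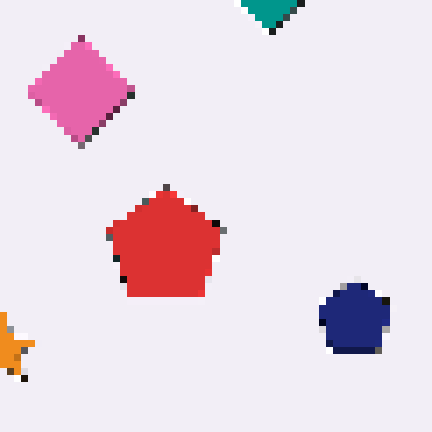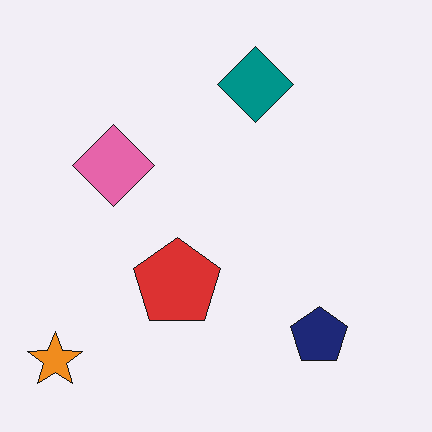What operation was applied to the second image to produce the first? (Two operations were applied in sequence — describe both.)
Cropped to a modestly smaller region and rescaled, then moderately pixelated.

The visible shapes are larger and the field of view is narrower; shapes near the original edges may be partly or wholly outside the frame — a crop-and-rescale. Shapes are reduced to large square blocks; fine edges and outlines are lost — a downscale-then-upscale (mosaic) effect.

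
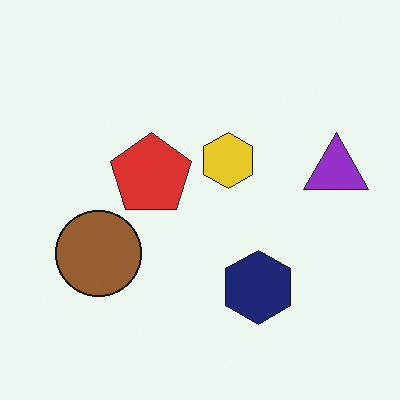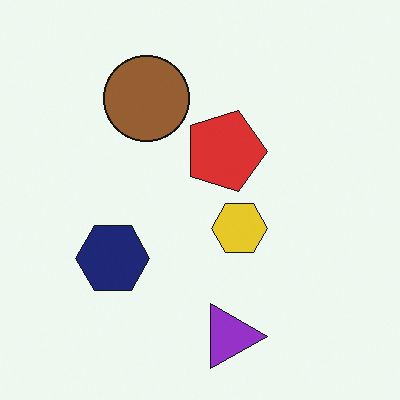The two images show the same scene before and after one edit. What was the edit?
The image was rotated 90° clockwise.

The purple triangle sits in the right of the first image and the bottom of the second — consistent with a whole-image 90° clockwise rotation.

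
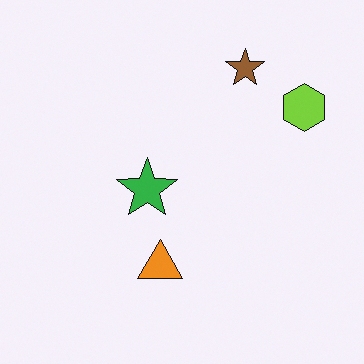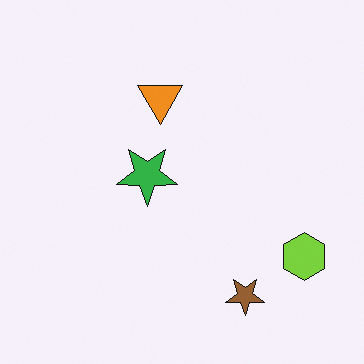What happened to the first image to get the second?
The transformation is: flipped vertically (top ↔ bottom).

The brown star is in the top-right of the first image and the bottom-right of the second — shapes on opposite sides of the horizontal midline have swapped in a mirror flip.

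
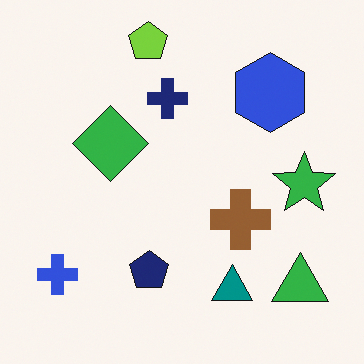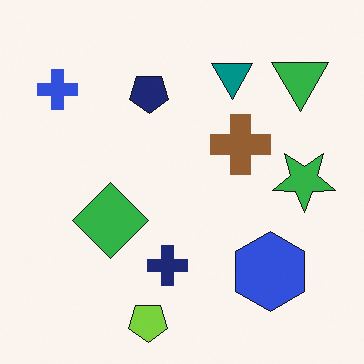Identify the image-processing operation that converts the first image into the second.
The image was flipped vertically (top ↔ bottom).

The lime pentagon is in the top of the first image and the bottom of the second — shapes on opposite sides of the horizontal midline have swapped in a mirror flip.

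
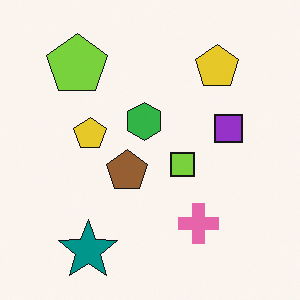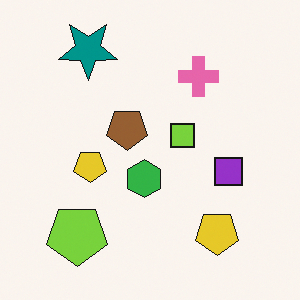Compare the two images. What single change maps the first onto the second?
The transformation is: flipped vertically (top ↔ bottom).

The teal star is in the bottom-left of the first image and the top-left of the second — shapes on opposite sides of the horizontal midline have swapped in a mirror flip.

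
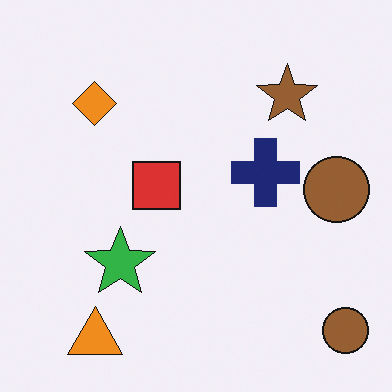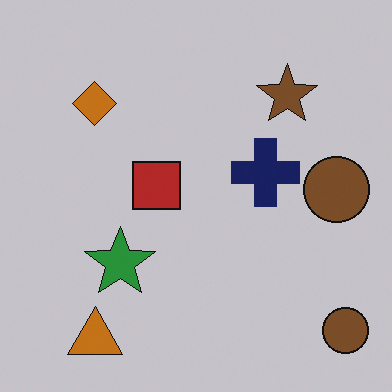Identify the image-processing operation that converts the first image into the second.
The second image is the first darkened a little.

Every pixel — background and shapes alike — is uniformly darkened.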